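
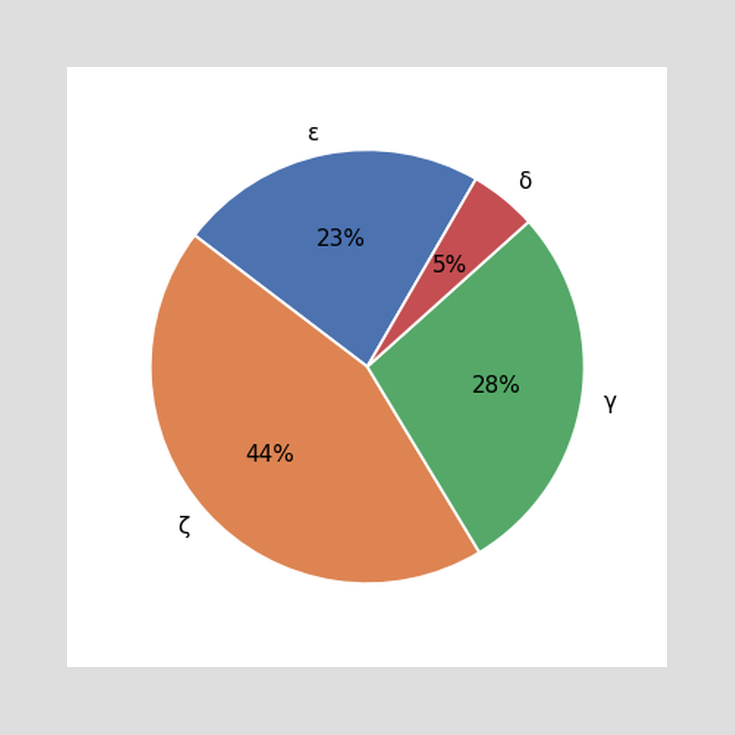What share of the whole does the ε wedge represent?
23%

The ε slice takes up 23% of the pie.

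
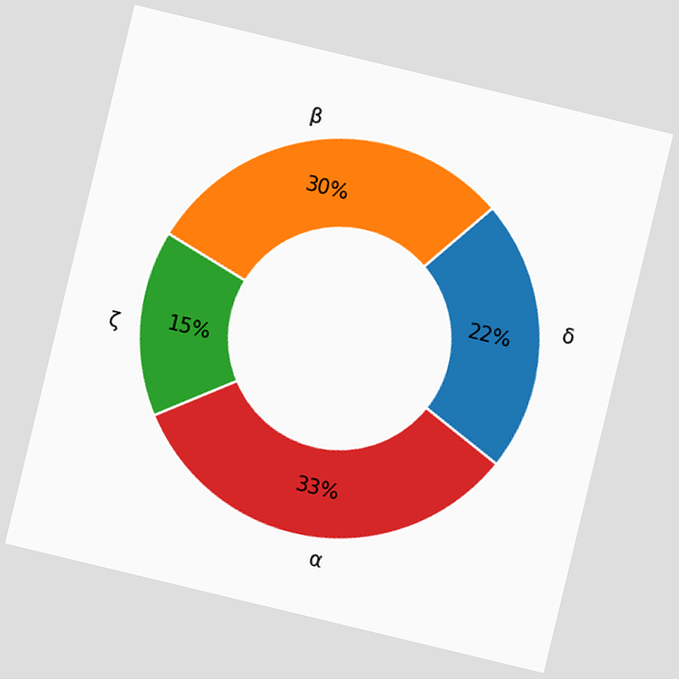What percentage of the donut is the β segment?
The chart is tilted about 14° clockwise. The β segment takes up 30% of the ring.

30%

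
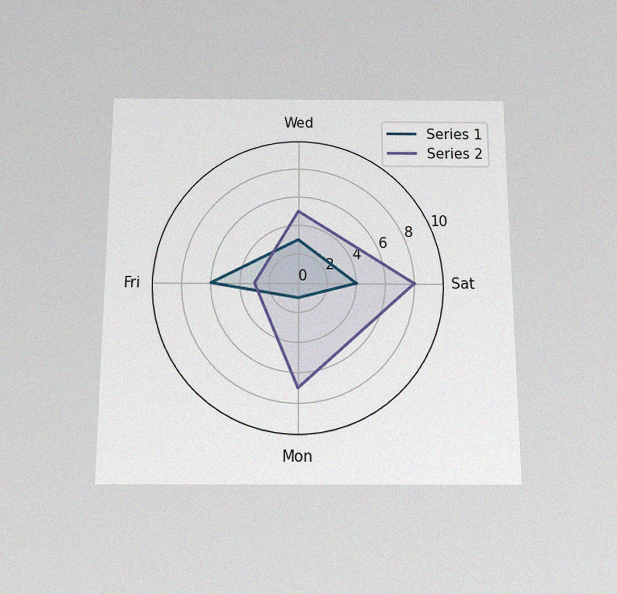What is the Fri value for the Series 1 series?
6

The chart is viewed slightly from below, with some photo noise. On the Fri axis, Series 1 reaches 6.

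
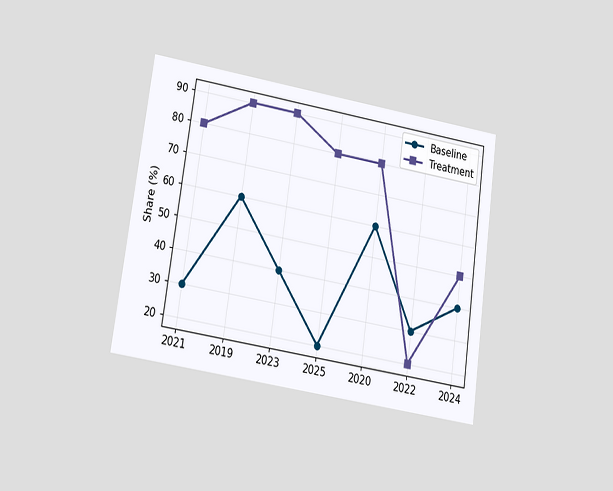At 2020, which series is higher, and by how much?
The chart is tilted about 8° clockwise and viewed at a slight angle. At 2020, Treatment sits above the other line by 20%.

Treatment, by 20%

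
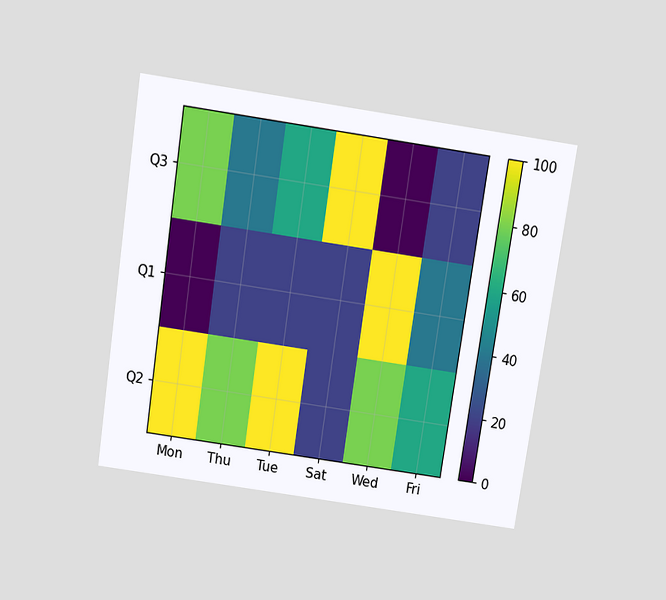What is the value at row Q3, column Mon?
80

The chart is tilted about 8° clockwise and viewed slightly from above. Matching cell (Q3, Mon) against the colorbar gives 80.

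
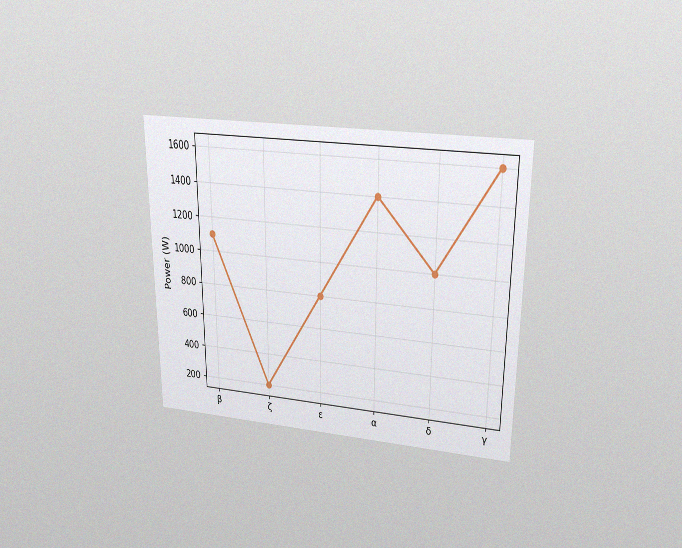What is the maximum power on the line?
1600W

The chart is viewed slightly from above, with some photo noise. The highest point is at γ, and reading across to the y-axis gives 1600W.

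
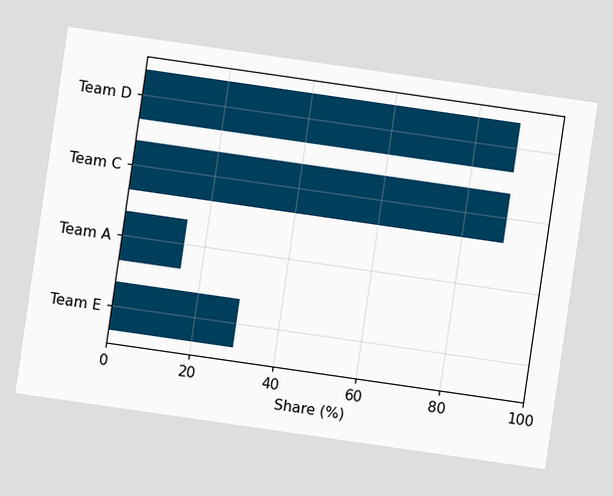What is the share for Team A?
15%

The chart is tilted about 8° clockwise. Reading along the chart's x-axis, the Team A bar reaches 15%.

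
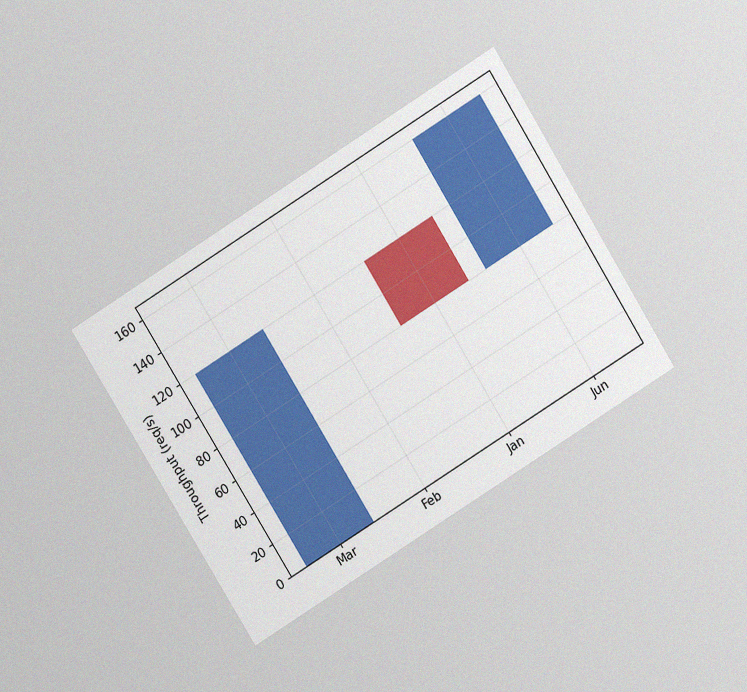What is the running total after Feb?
The chart is tilted about 32° counter-clockwise and viewed at a slight angle, with some photo noise. After Feb the running total reaches 120req/s.

120req/s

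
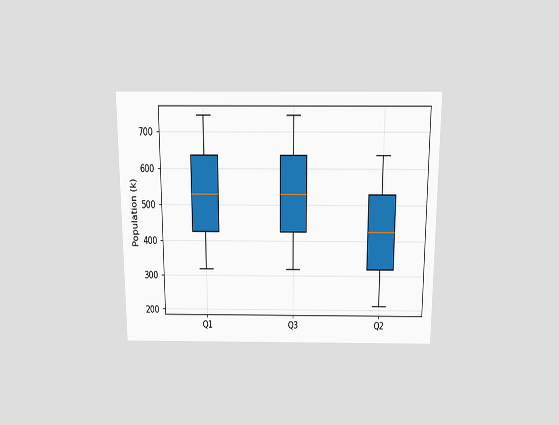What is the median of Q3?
530k

The chart is viewed slightly from above. The median line in the Q3 box sits at 530k.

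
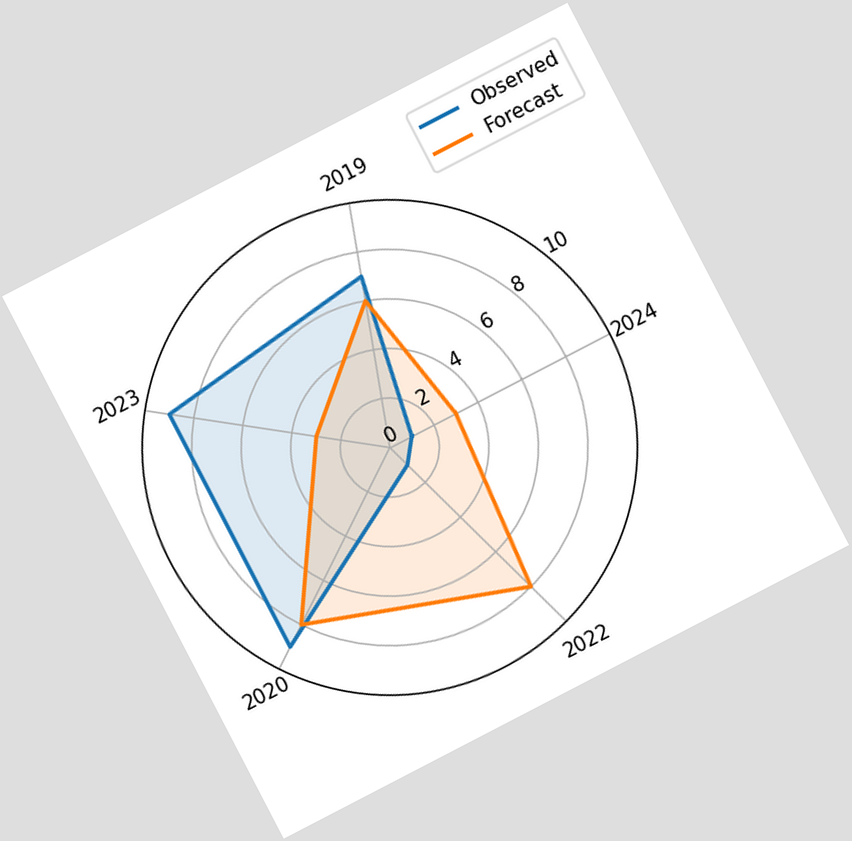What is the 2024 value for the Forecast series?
3

The chart is tilted about 27° counter-clockwise. On the 2024 axis, Forecast reaches 3.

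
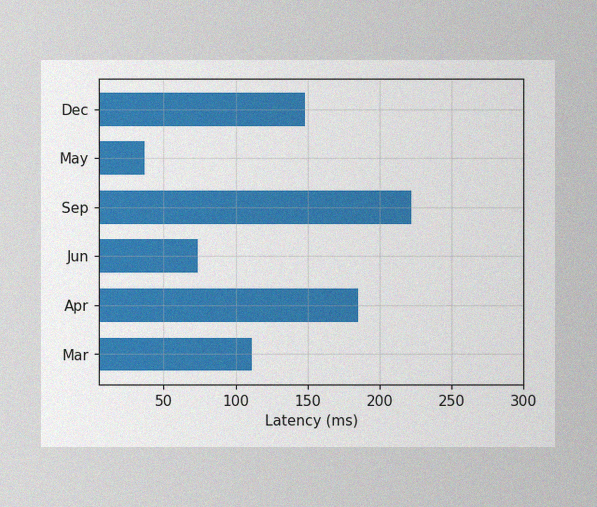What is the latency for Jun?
The image has some photo noise and uneven lighting. Reading along the chart's x-axis, the Jun bar reaches 74ms.

74ms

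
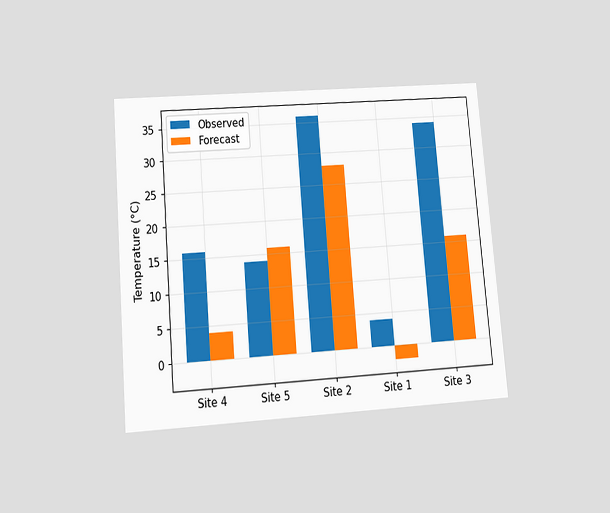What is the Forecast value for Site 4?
4°C

The chart is tilted about 5° counter-clockwise and viewed slightly from below. The Forecast bar at Site 4 reaches 4°C on the y-axis.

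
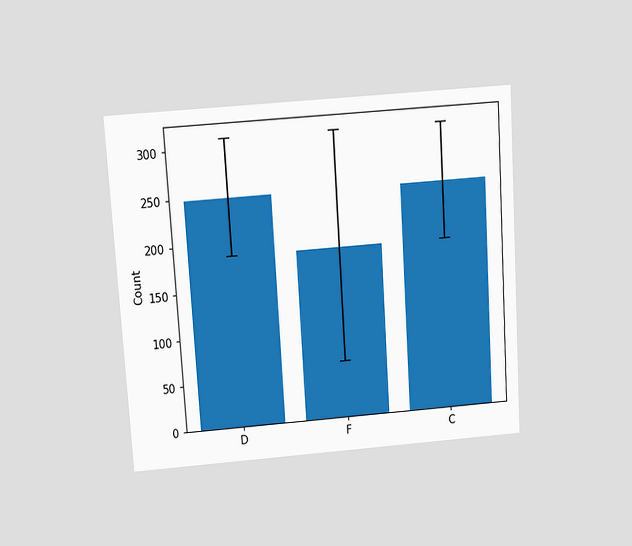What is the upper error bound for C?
310

The chart is tilted about 4° counter-clockwise and viewed slightly from above. The C bar's upper whisker reaches 310.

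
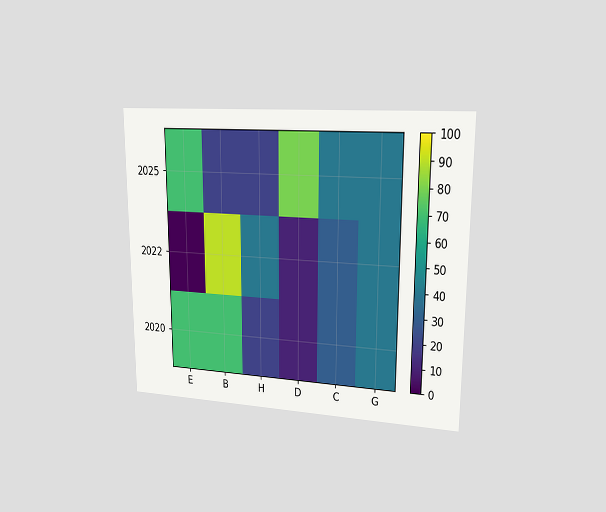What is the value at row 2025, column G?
The chart is viewed at a slight angle. Matching cell (2025, G) against the colorbar gives 40.

40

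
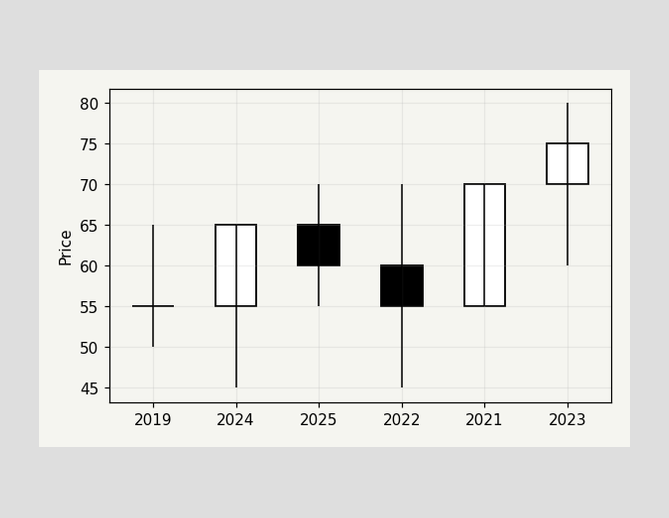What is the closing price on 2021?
The 2021 candle closes at 70.

70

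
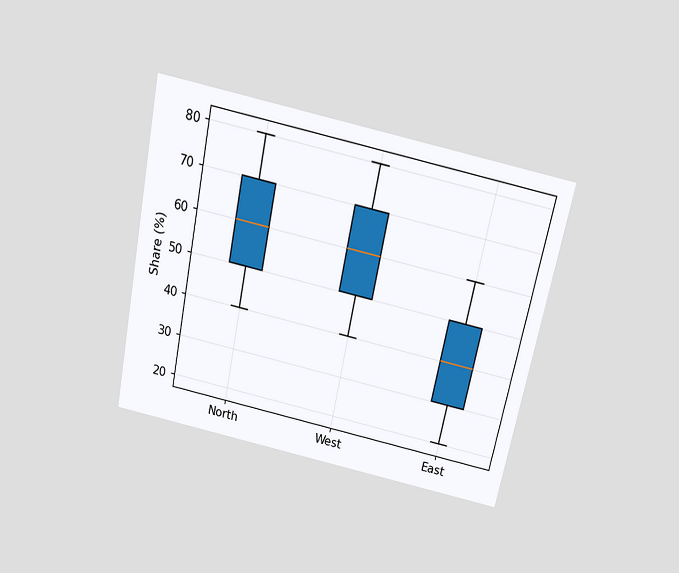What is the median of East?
The chart is tilted about 12° clockwise and viewed slightly from above. The median line in the East box sits at 40%.

40%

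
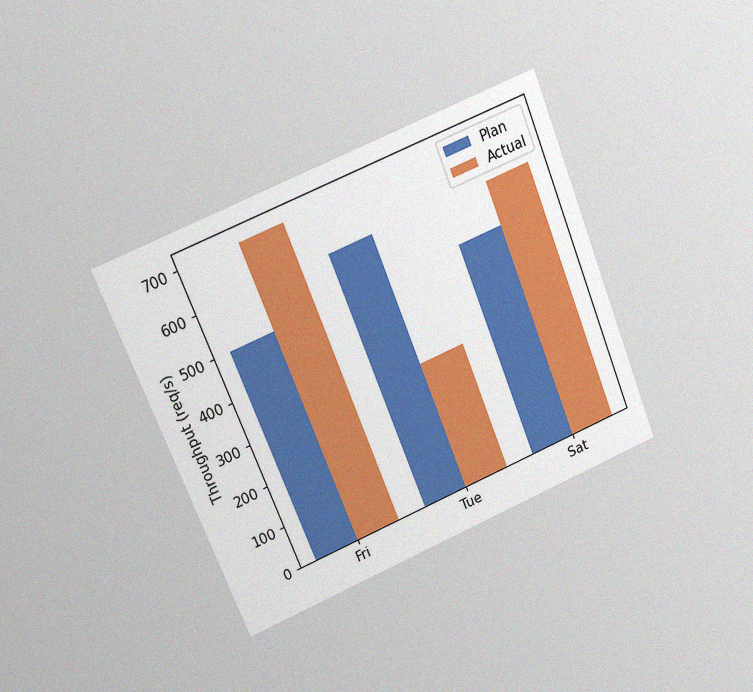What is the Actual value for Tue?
300req/s

The chart is tilted about 22° counter-clockwise and viewed at a slight angle, with some photo noise. The Actual bar at Tue reaches 300req/s on the y-axis.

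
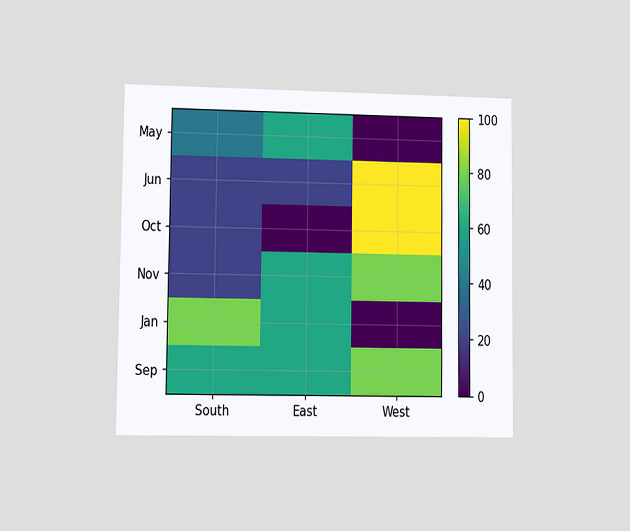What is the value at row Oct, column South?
The chart is viewed at a slight angle. Matching cell (Oct, South) against the colorbar gives 20.

20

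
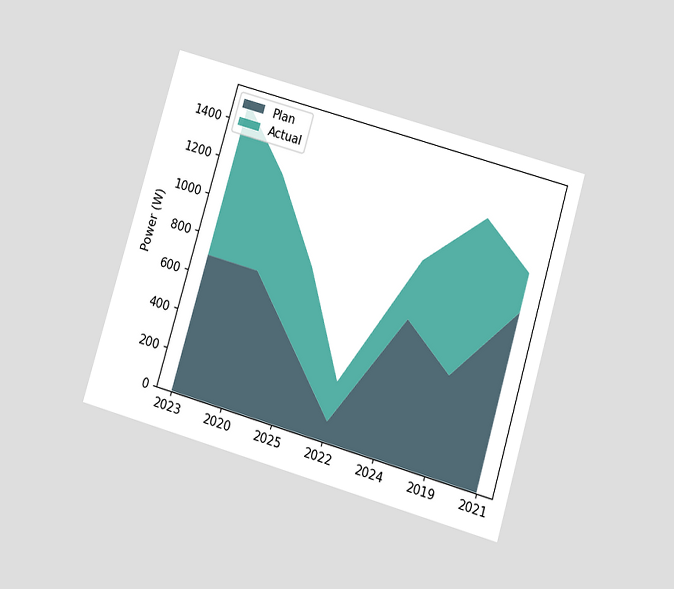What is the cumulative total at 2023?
The chart is tilted about 16° clockwise and viewed slightly from below. The stacked total at 2023 reaches 1500W.

1500W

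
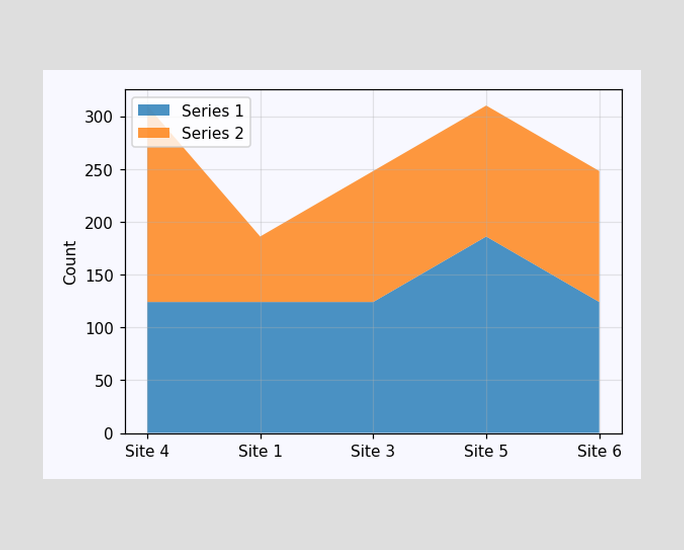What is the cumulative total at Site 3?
248

The stacked total at Site 3 reaches 248.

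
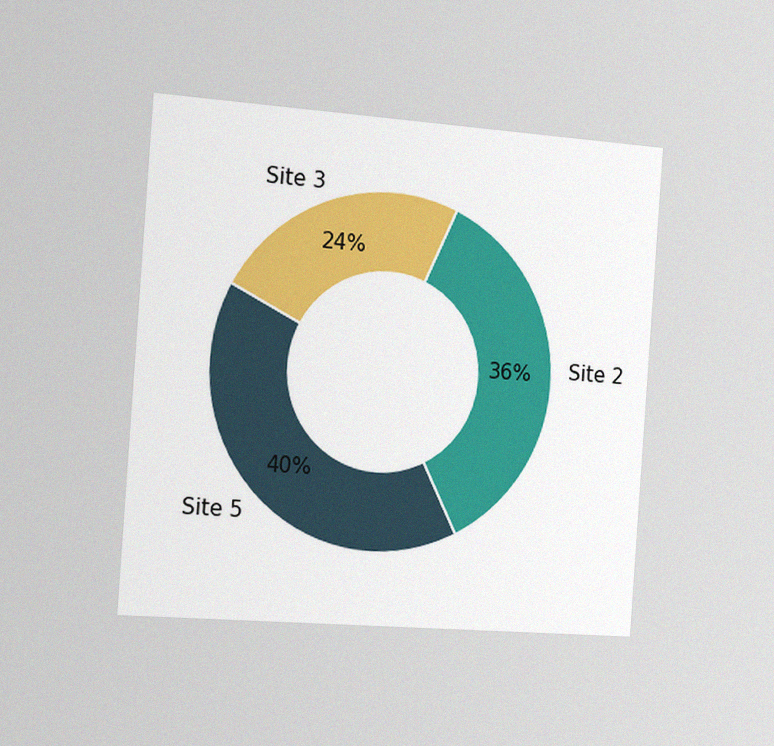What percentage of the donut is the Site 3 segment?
24%

The chart is tilted about 4° clockwise and viewed slightly from the left, with some photo noise. The Site 3 segment takes up 24% of the ring.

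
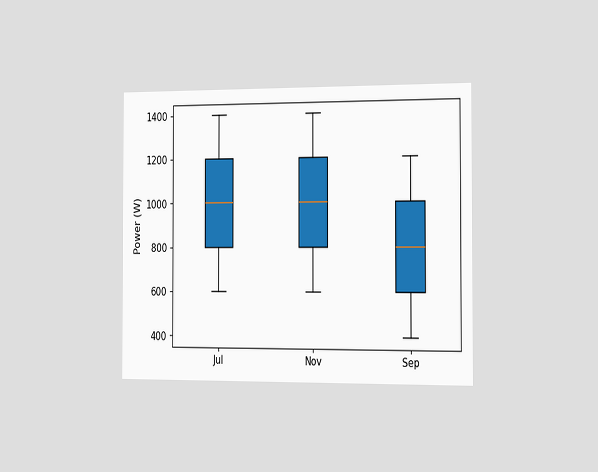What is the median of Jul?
The chart is viewed slightly from the right. The median line in the Jul box sits at 1000W.

1000W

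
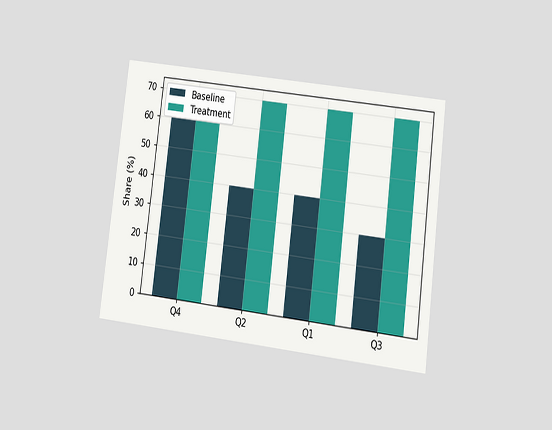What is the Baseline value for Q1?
The chart is tilted about 7° clockwise and viewed at a slight angle. The Baseline bar at Q1 reaches 40% on the y-axis.

40%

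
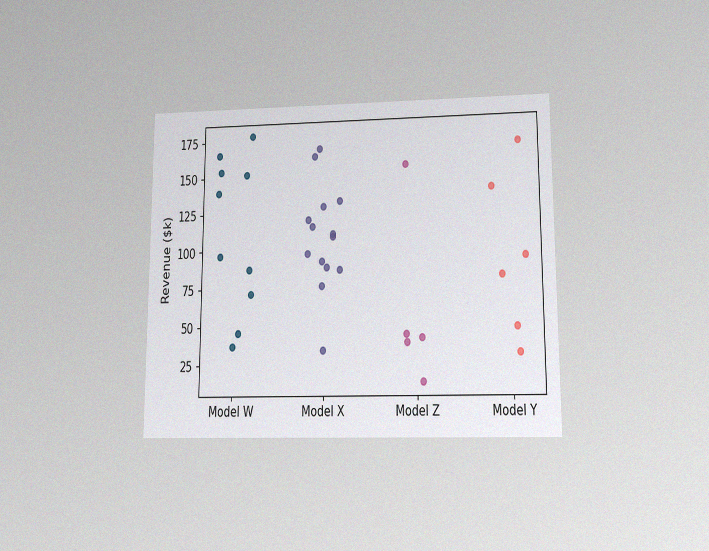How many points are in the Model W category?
The chart is viewed at a slight angle, with some photo noise. Counting the markers in the Model W column gives 10.

10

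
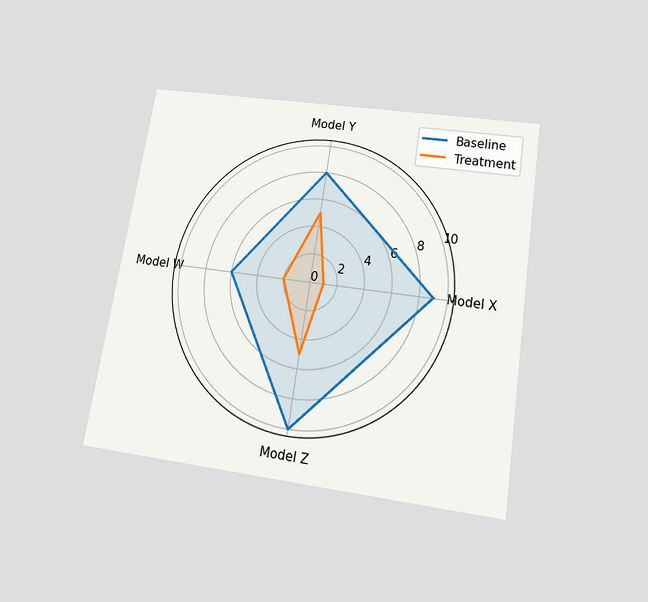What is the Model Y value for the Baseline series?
The chart is tilted about 9° clockwise and viewed slightly from below. On the Model Y axis, Baseline reaches 8.

8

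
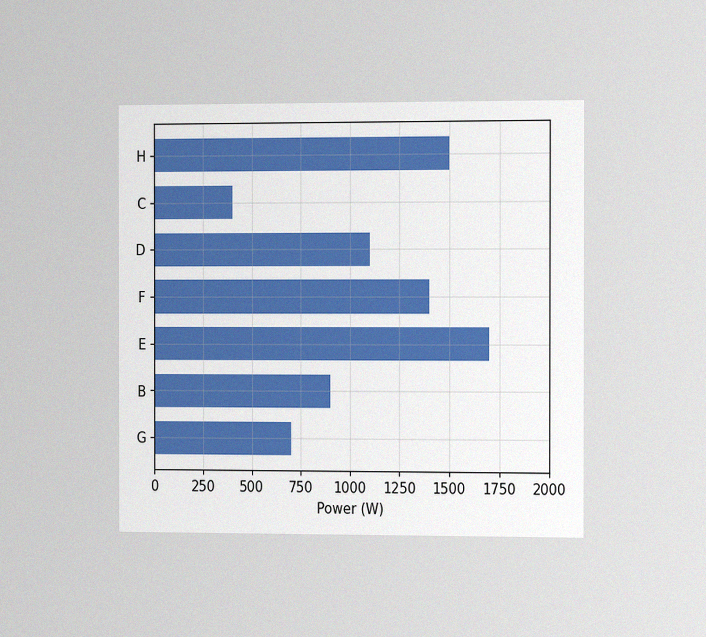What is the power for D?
1100W

The chart is viewed slightly from the right, with some photo noise. Reading along the chart's x-axis, the D bar reaches 1100W.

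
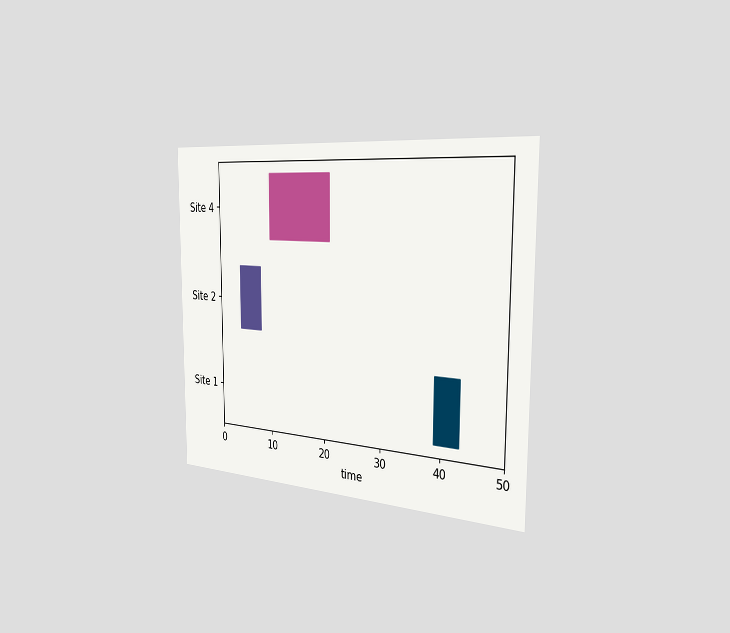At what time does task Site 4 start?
10

The chart is viewed slightly from the right. The Site 4 bar begins at t=10.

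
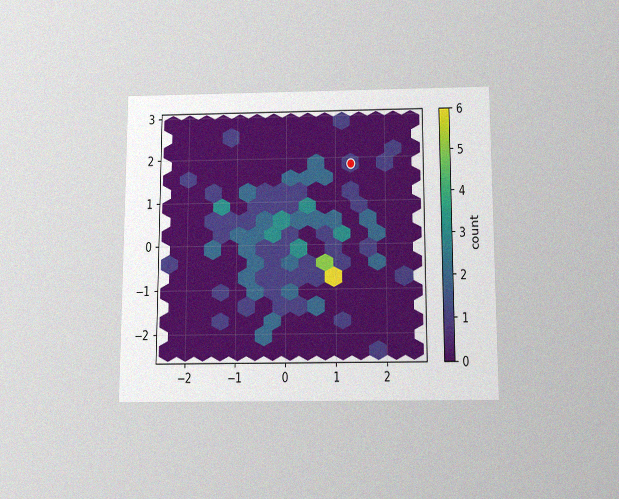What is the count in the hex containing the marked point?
1

The chart is viewed slightly from below, with some photo noise. The marked hex reads 1 on the colorbar.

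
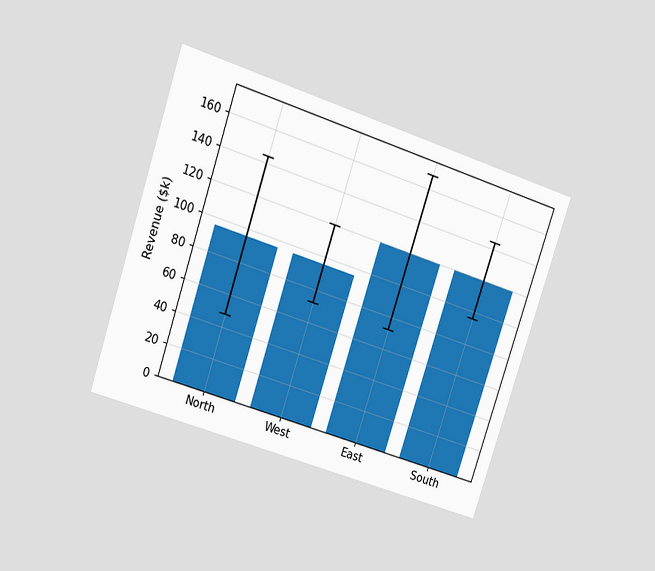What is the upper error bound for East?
$168k

The chart is tilted about 18° clockwise and viewed at a slight angle. The East bar's upper whisker reaches $168k.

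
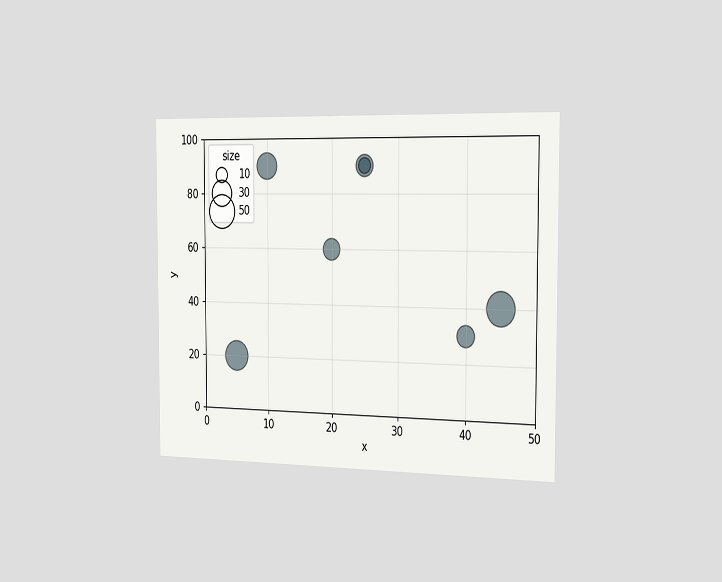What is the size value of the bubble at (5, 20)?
The chart is viewed slightly from the right. Matching the bubble at (5, 20) against the size legend gives 40.

40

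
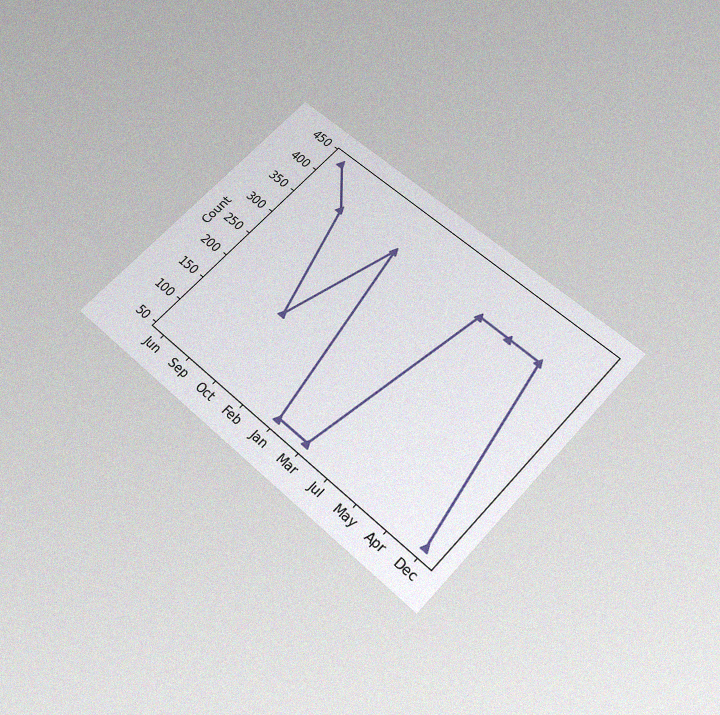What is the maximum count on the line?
434

The chart is tilted about 43° clockwise and viewed slightly from below, with some photo noise. The highest point is at Jun, and reading across to the y-axis gives 434.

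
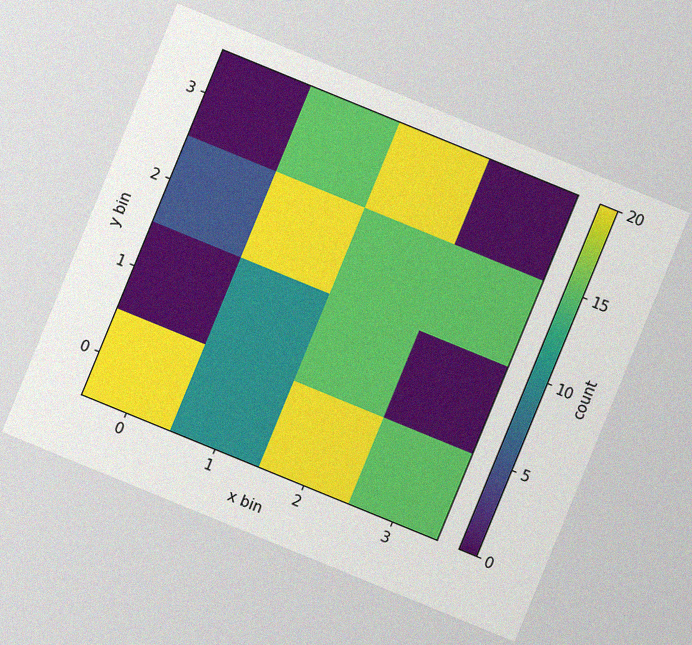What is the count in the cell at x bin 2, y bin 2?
The chart is tilted about 22° clockwise, with some photo noise. Matching the cell (2, 2) against the colorbar gives 15.

15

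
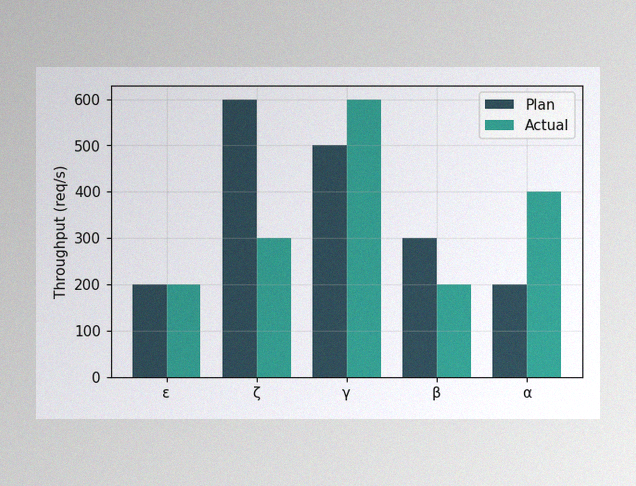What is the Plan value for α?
The image has some photo noise and uneven lighting. The Plan bar at α reaches 200req/s on the y-axis.

200req/s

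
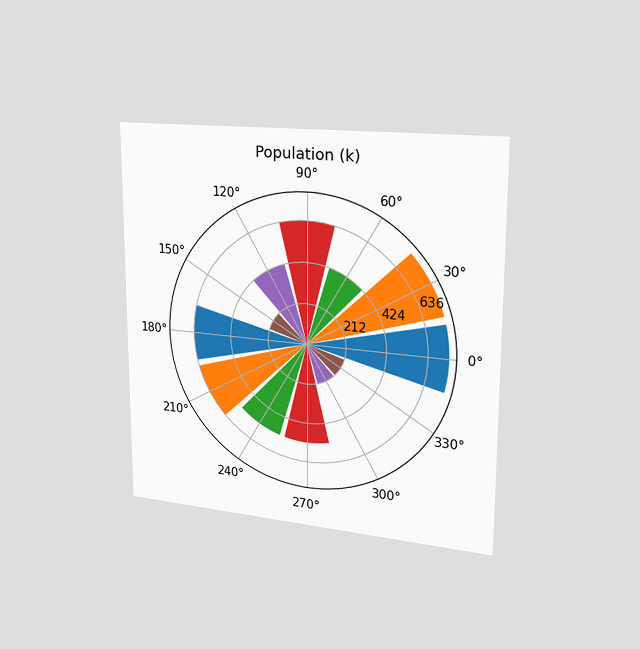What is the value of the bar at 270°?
530k

The chart is viewed slightly from the right. The bar at 270° reaches 530k on the radial axis.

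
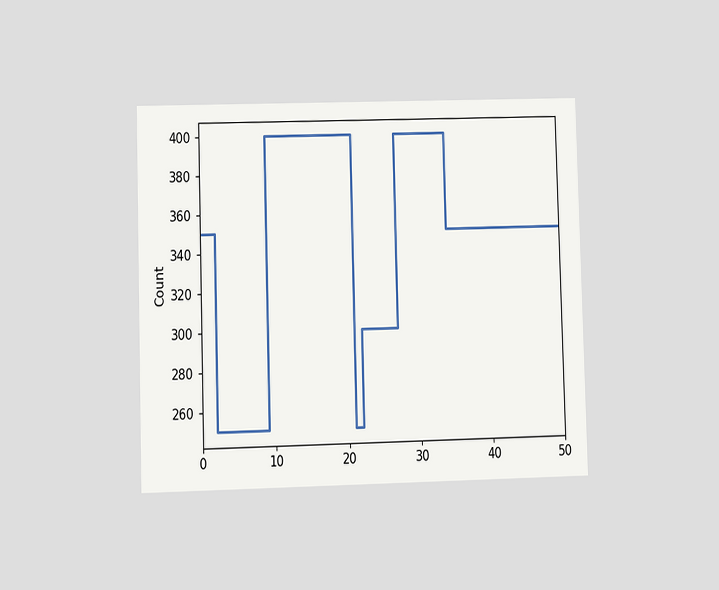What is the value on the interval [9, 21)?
400

The chart is viewed at a slight angle. On [9, 21) the step sits at 400.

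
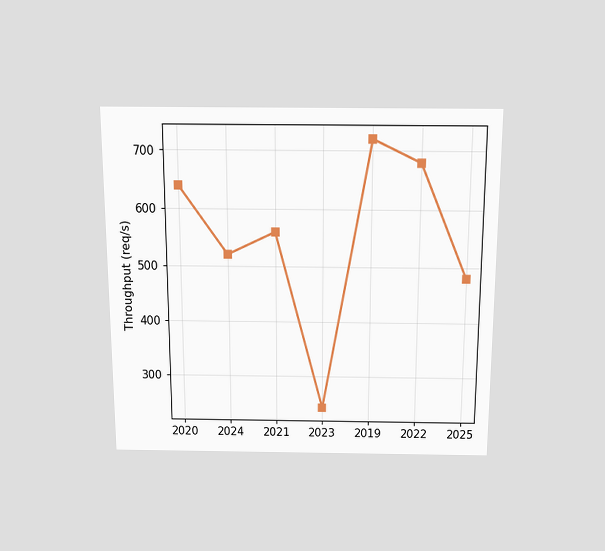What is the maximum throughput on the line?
720req/s

The chart is viewed slightly from above. The highest point is at 2019, and reading across to the y-axis gives 720req/s.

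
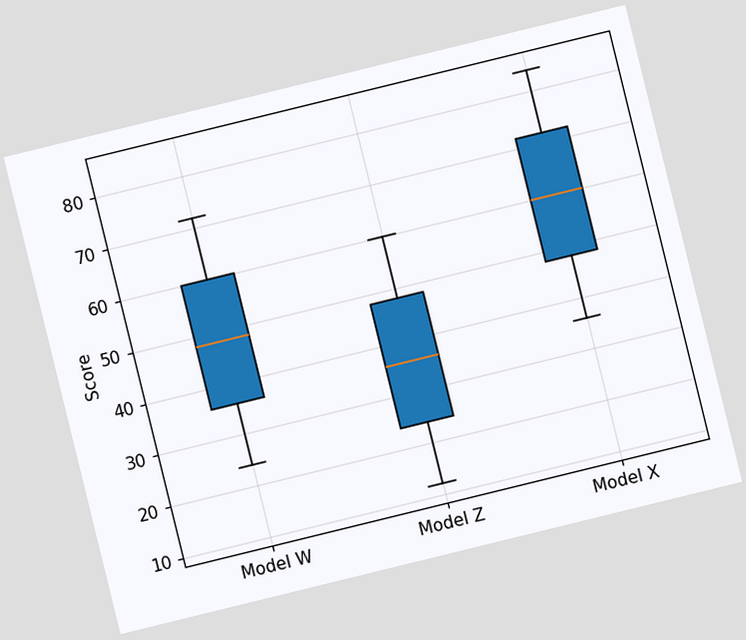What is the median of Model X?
60

The chart is tilted about 14° counter-clockwise. The median line in the Model X box sits at 60.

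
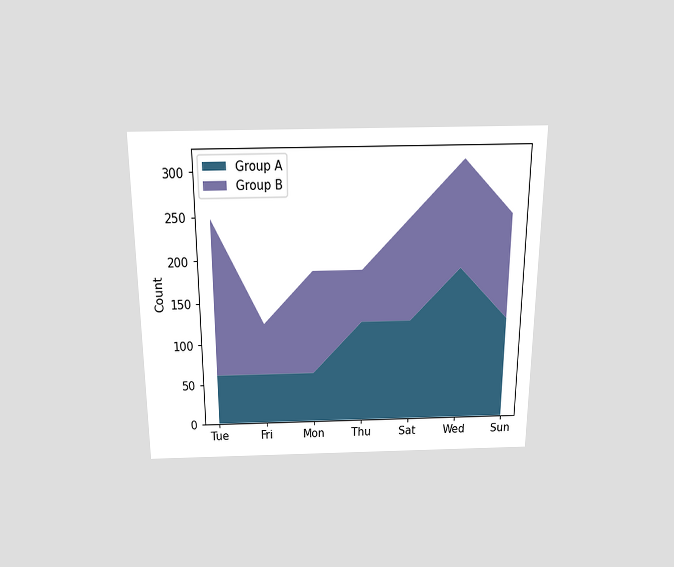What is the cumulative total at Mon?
186

The chart is viewed slightly from above. The stacked total at Mon reaches 186.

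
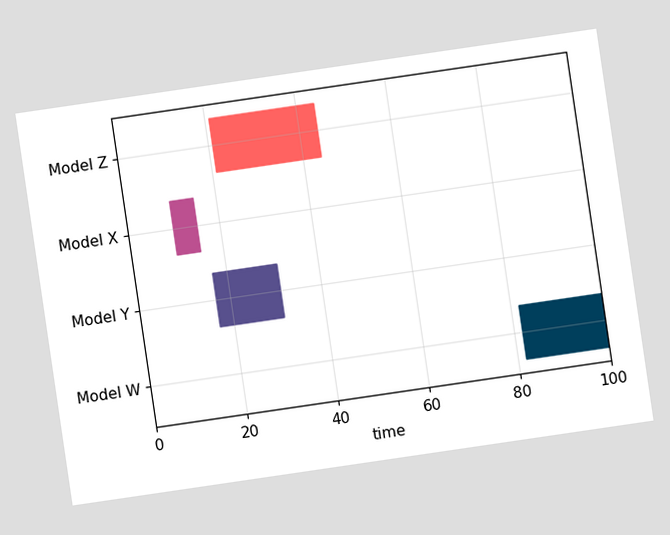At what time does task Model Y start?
The chart is tilted about 8° counter-clockwise. The Model Y bar begins at t=17.

17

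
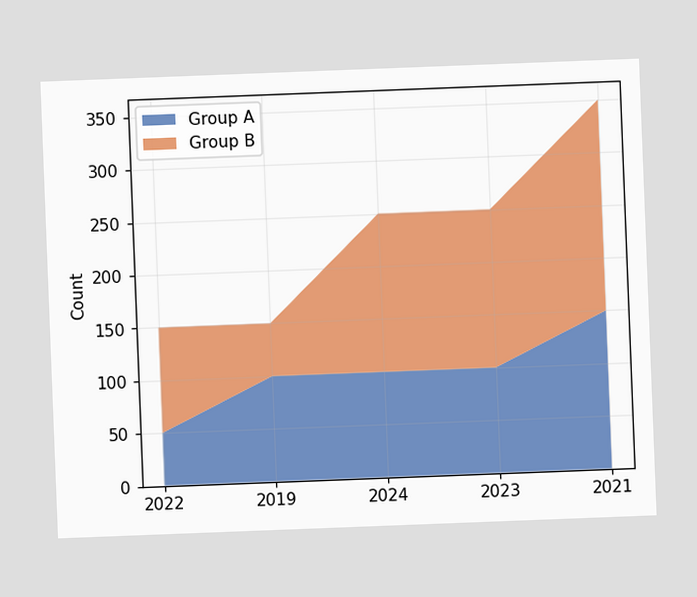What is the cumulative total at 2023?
The chart is tilted about 2° counter-clockwise. The stacked total at 2023 reaches 250.

250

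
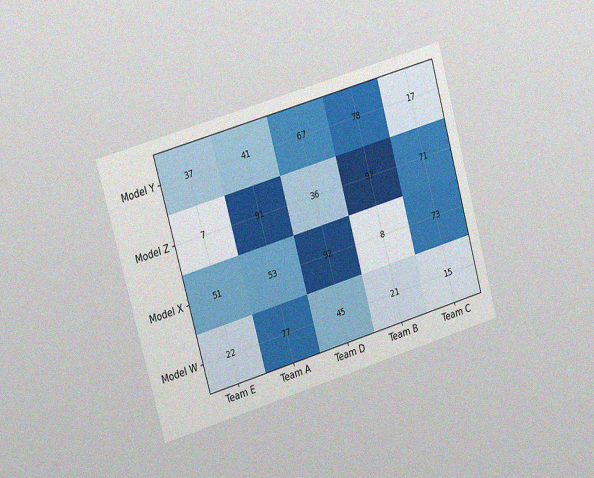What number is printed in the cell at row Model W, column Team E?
The chart is tilted about 16° counter-clockwise and viewed slightly from the left, with some photo noise. The (Model W, Team E) cell reads 22.

22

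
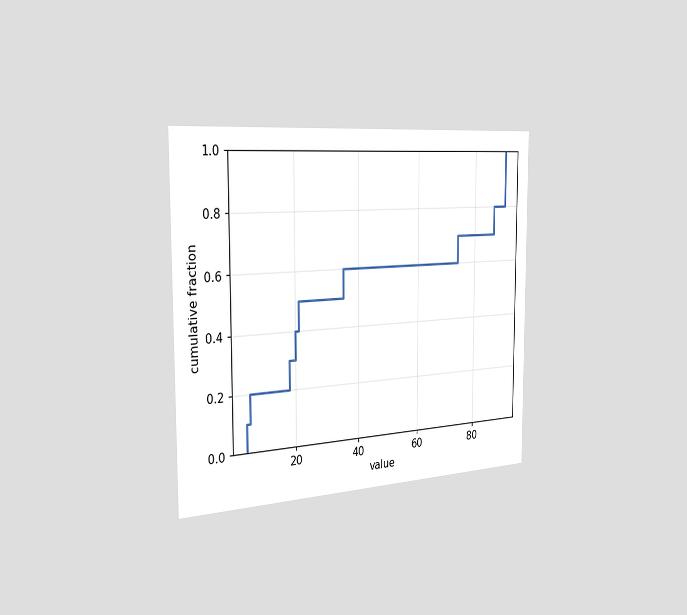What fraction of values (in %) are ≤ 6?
The chart is viewed slightly from the left. At x=6 the ECDF step is at 20%.

20%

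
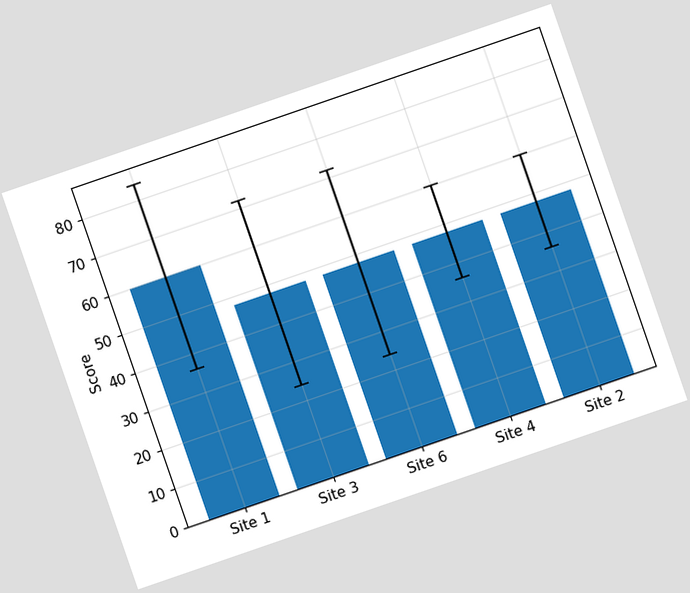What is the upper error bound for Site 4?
60

The chart is tilted about 19° counter-clockwise. The Site 4 bar's upper whisker reaches 60.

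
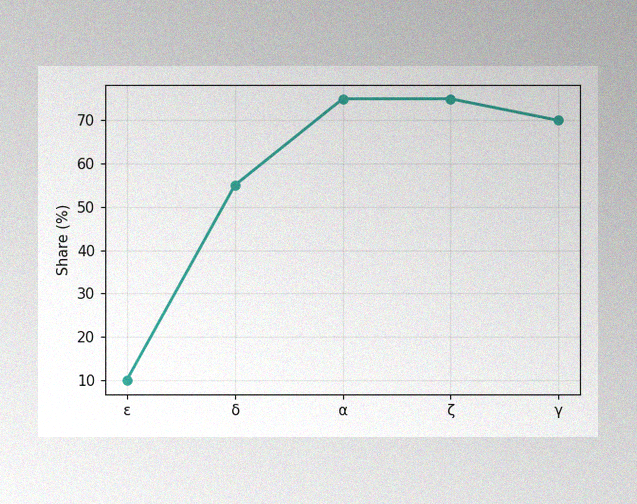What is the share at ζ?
The image has some photo noise and uneven lighting. At ζ, the line is at 75%.

75%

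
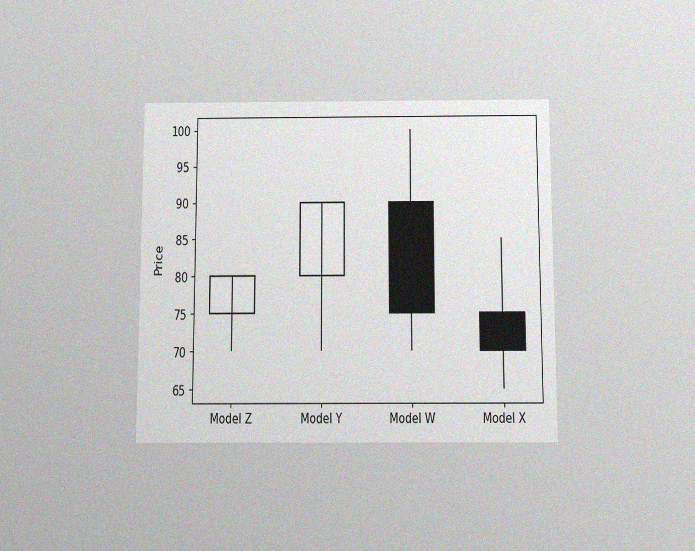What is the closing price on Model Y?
The chart is viewed slightly from below, with some photo noise. The Model Y candle closes at 90.

90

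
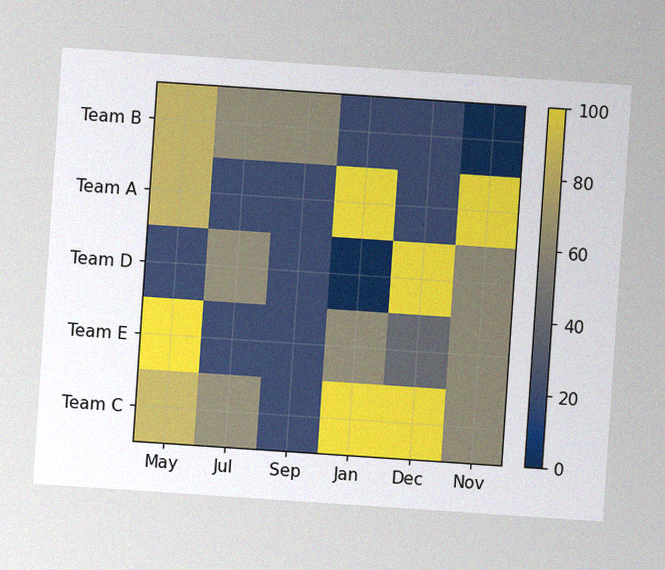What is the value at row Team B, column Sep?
The chart is tilted about 4° clockwise, with some photo noise. Matching cell (Team B, Sep) against the colorbar gives 60.

60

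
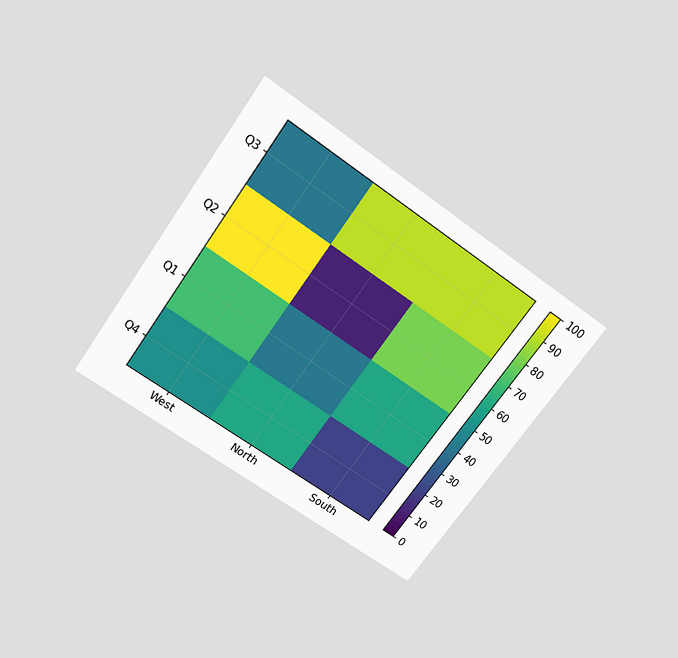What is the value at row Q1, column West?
70

The chart is tilted about 35° clockwise and viewed slightly from above. Matching cell (Q1, West) against the colorbar gives 70.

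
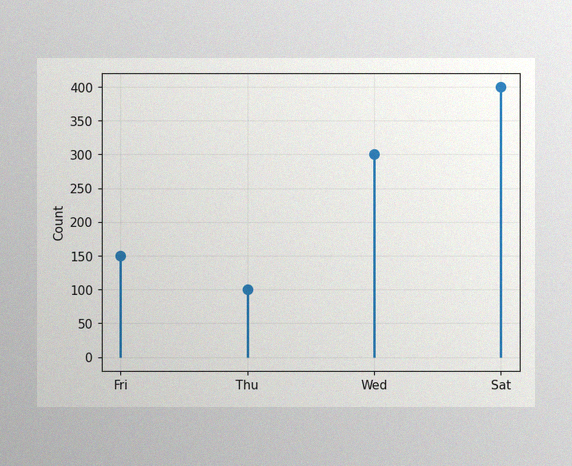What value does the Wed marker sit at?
300

The image has some photo noise and uneven lighting. The Wed marker sits at 300.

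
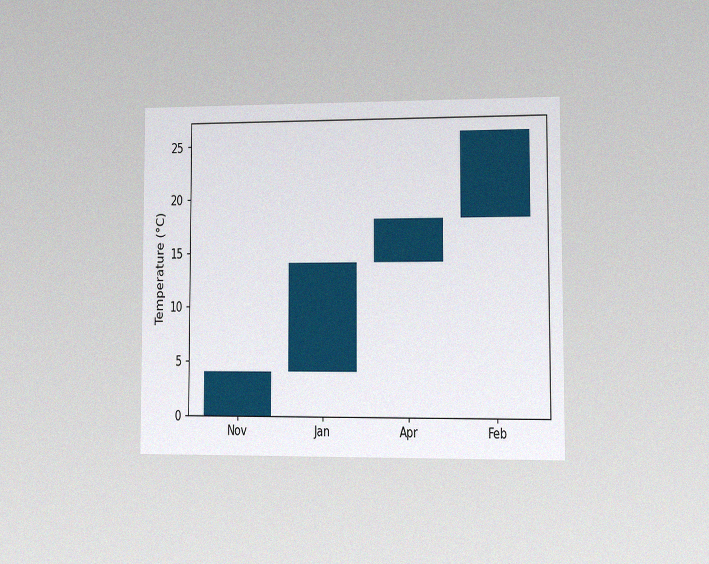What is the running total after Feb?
26°C

The chart is viewed at a slight angle, with some photo noise. After Feb the running total reaches 26°C.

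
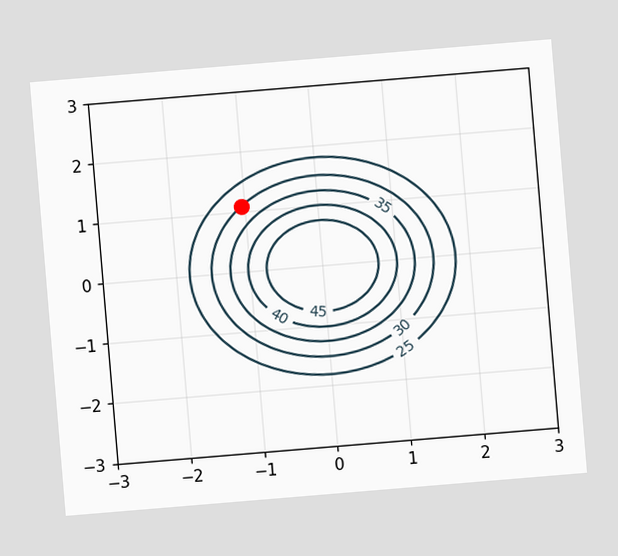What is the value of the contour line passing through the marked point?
The chart is tilted about 5° counter-clockwise. The marked point sits on the contour labelled 30.

30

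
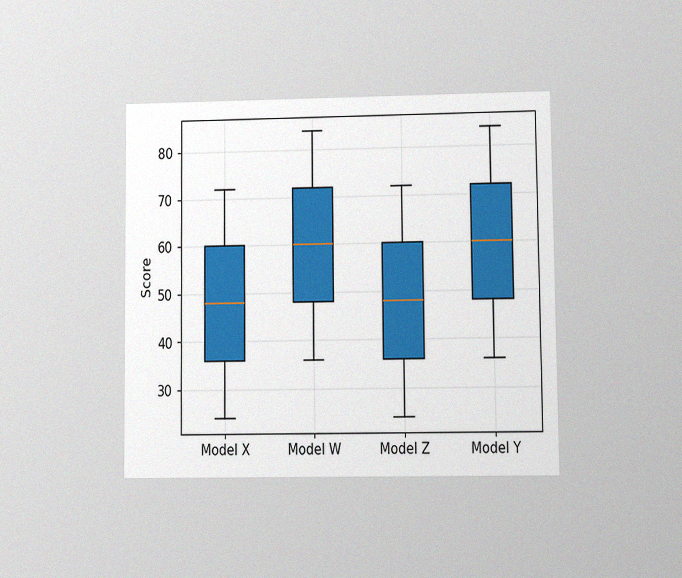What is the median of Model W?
60

The chart is viewed at a slight angle, with some photo noise. The median line in the Model W box sits at 60.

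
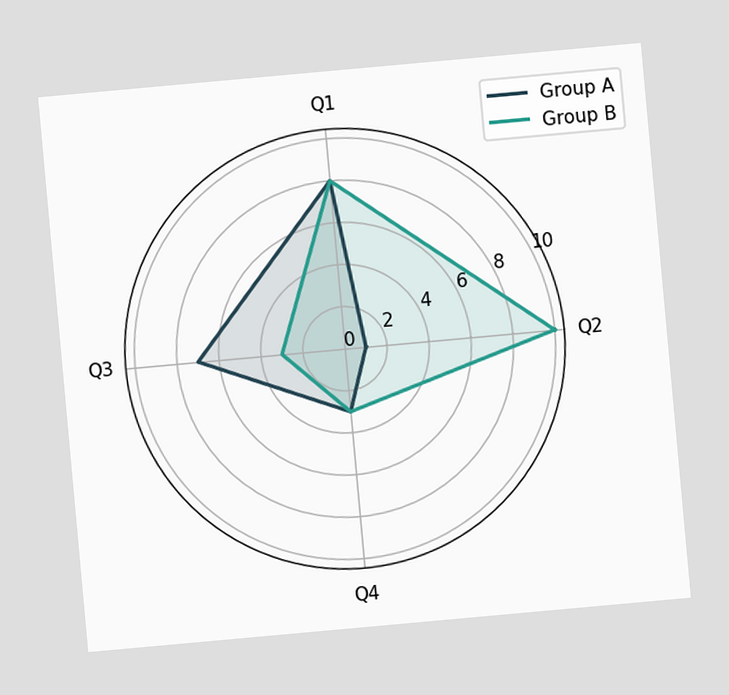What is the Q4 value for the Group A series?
3

The chart is tilted about 5° counter-clockwise. On the Q4 axis, Group A reaches 3.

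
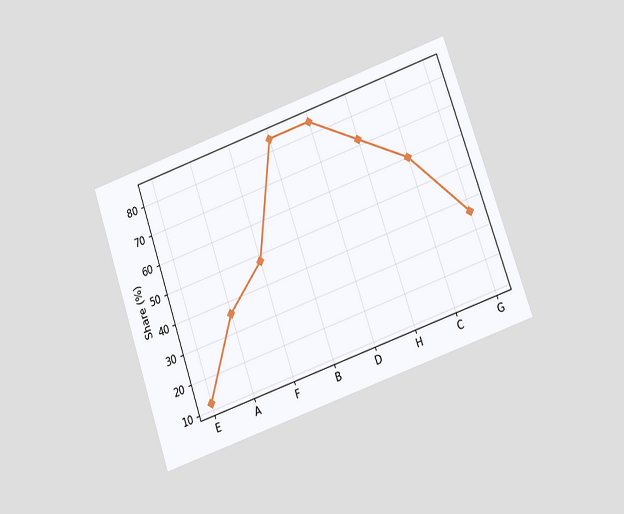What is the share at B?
The chart is tilted about 19° counter-clockwise and viewed at a slight angle. At B, the line is at 84%.

84%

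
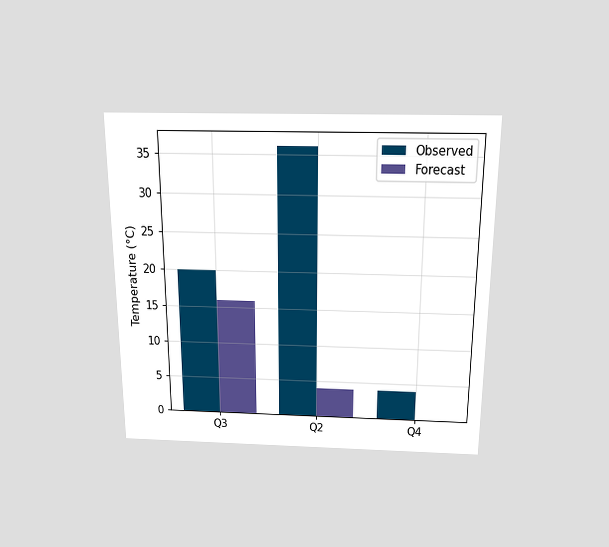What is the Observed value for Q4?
The chart is viewed slightly from above. The Observed bar at Q4 reaches 4°C on the y-axis.

4°C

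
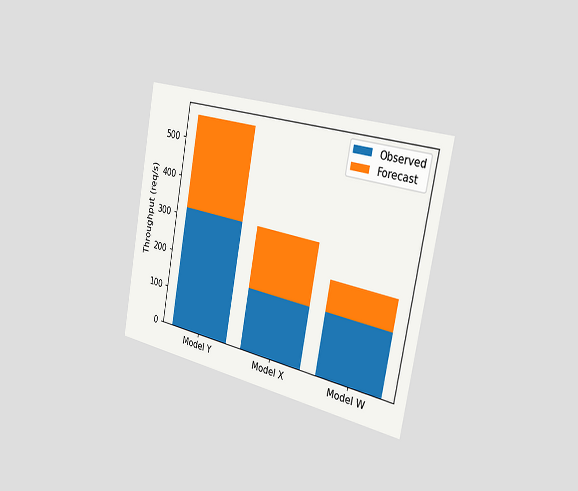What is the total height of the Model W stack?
The chart is tilted about 11° clockwise and viewed slightly from the right. The Model W stack's top reaches 240req/s on the y-axis.

240req/s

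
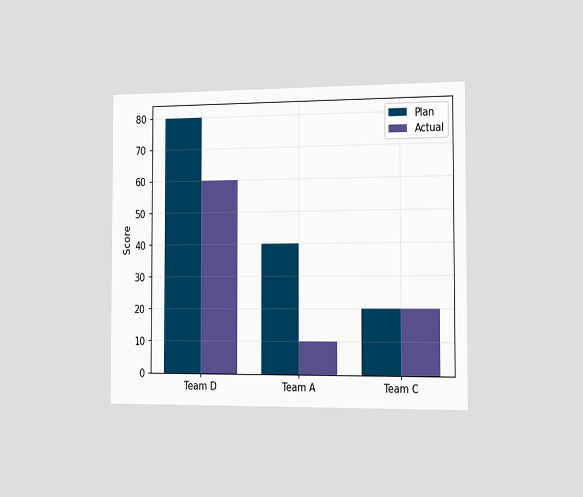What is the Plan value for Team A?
The chart is viewed slightly from the right. The Plan bar at Team A reaches 40 on the y-axis.

40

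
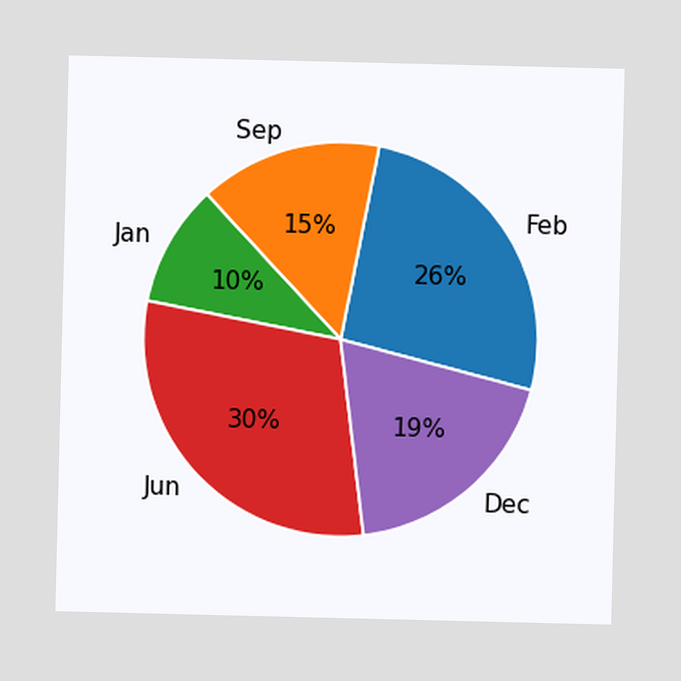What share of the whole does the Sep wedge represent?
The Sep slice takes up 15% of the pie.

15%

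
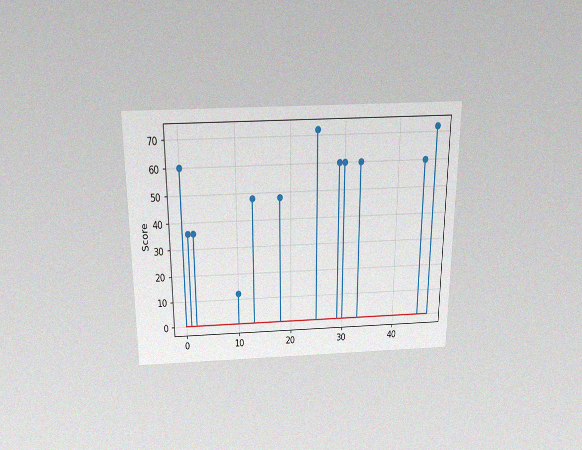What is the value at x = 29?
The chart is viewed slightly from above, with some photo noise. The stem at x=29 reaches 60.

60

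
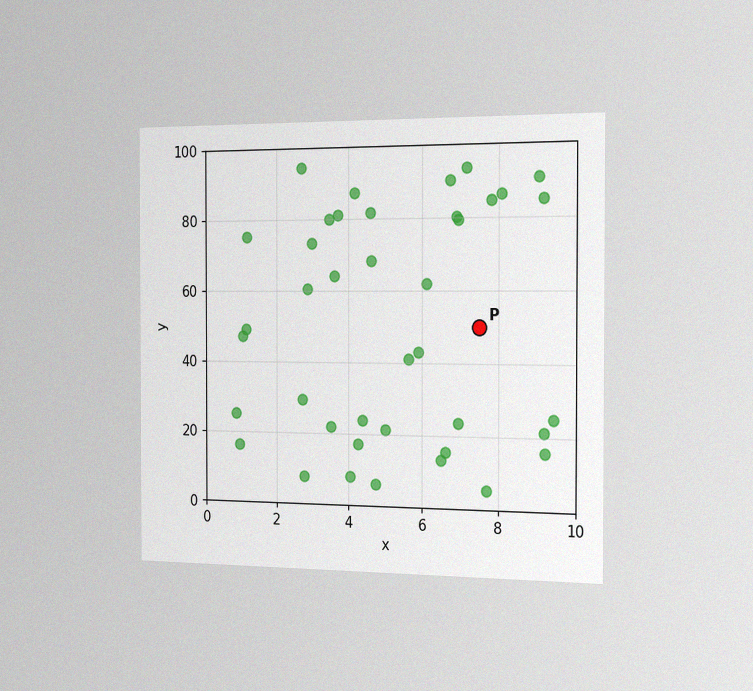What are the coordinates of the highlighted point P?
(7.5, 50)

The chart is viewed slightly from the right, with some photo noise. Following the gridlines from P to each axis, P sits at (7.5, 50).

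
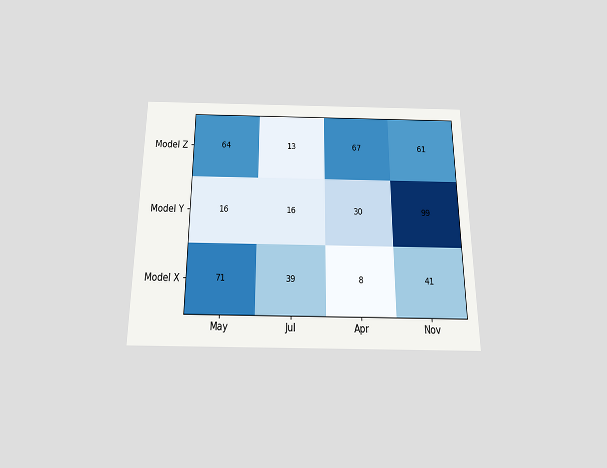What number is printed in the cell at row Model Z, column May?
64

The chart is viewed slightly from below. The (Model Z, May) cell reads 64.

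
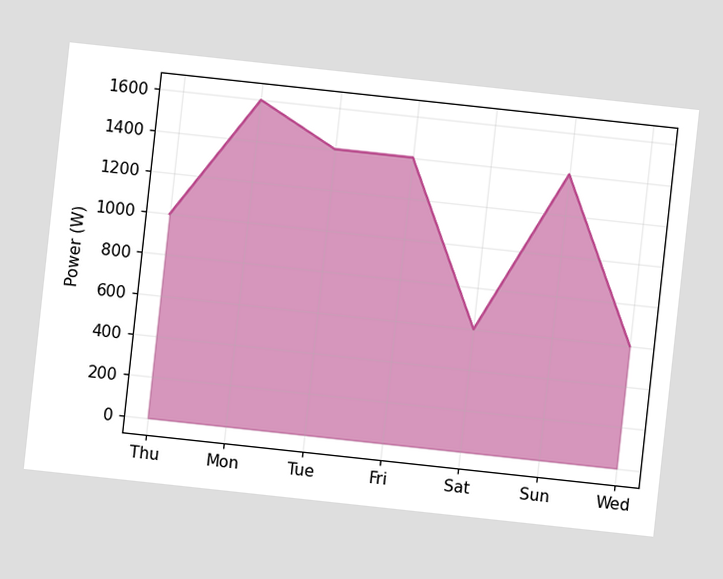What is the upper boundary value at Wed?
600W

The chart is tilted about 6° clockwise. At Wed the upper boundary is at 600W.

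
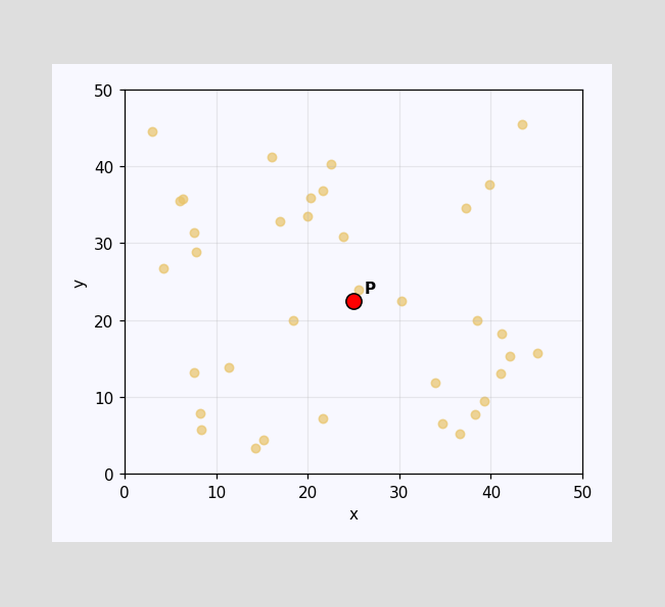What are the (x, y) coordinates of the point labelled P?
Following the gridlines from P to each axis, P sits at (25, 22.5).

(25, 22.5)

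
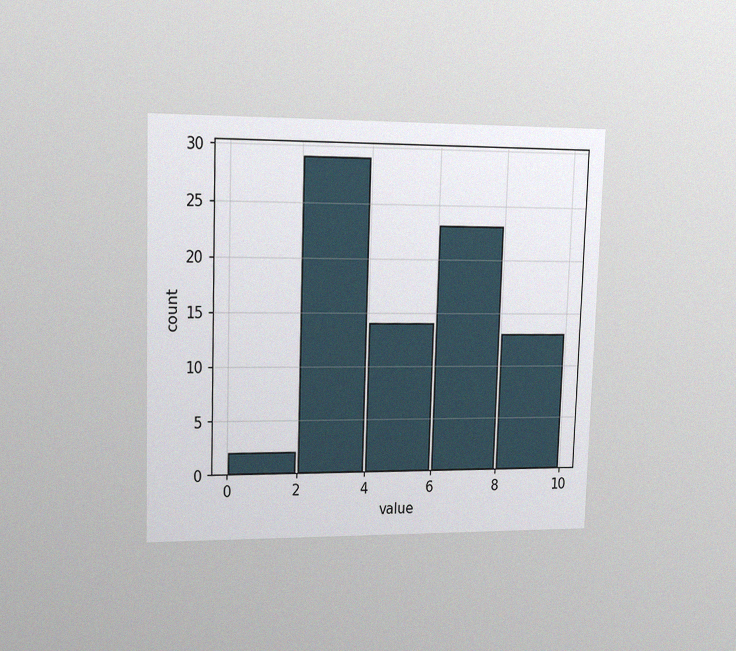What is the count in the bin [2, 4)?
The chart is viewed slightly from the left, with some photo noise. The [2, 4) bin has height 29.

29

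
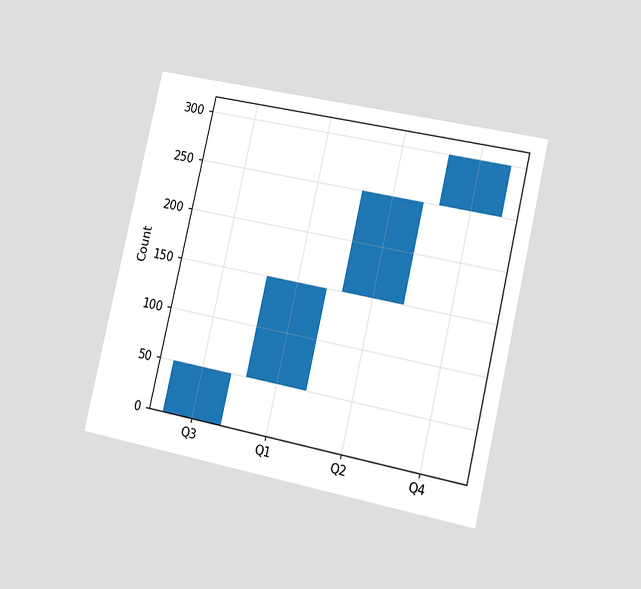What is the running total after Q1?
150

The chart is tilted about 13° clockwise and viewed slightly from the right. After Q1 the running total reaches 150.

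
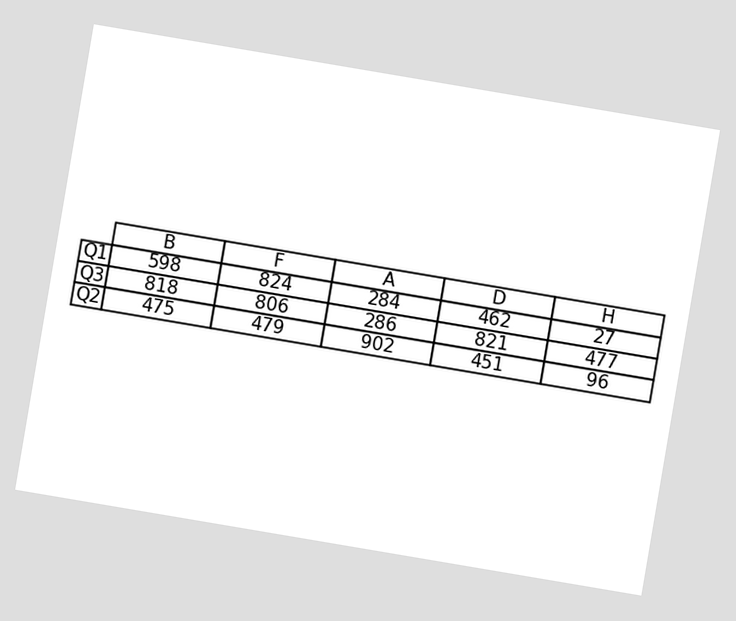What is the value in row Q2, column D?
The chart is tilted about 10° clockwise. The (Q2, D) cell reads 451.

451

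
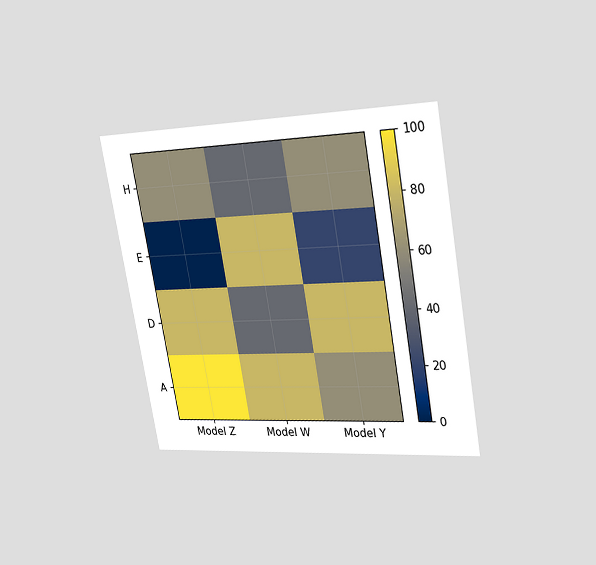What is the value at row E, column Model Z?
The chart is tilted about 10° counter-clockwise and viewed slightly from the right. Matching cell (E, Model Z) against the colorbar gives 0.

0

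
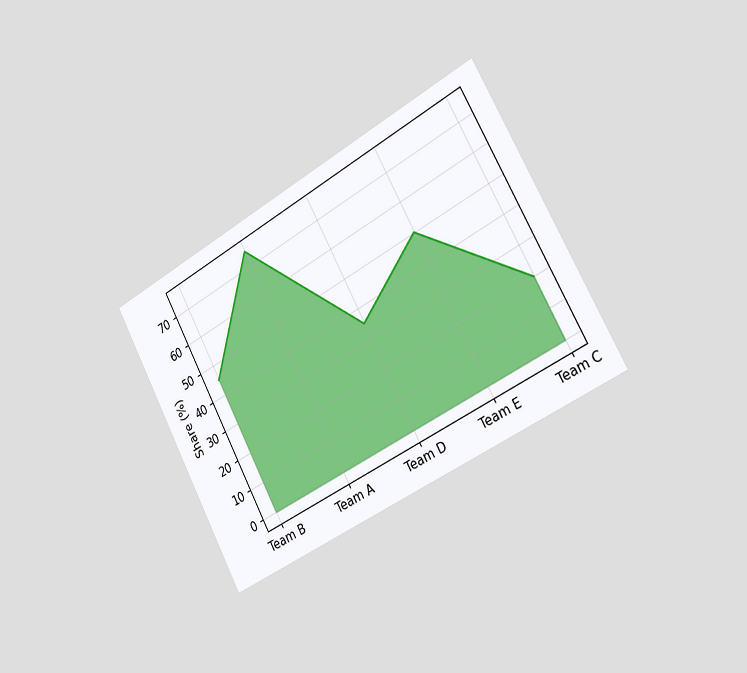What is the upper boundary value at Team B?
The chart is tilted about 28° counter-clockwise and viewed slightly from the right. At Team B the upper boundary is at 45%.

45%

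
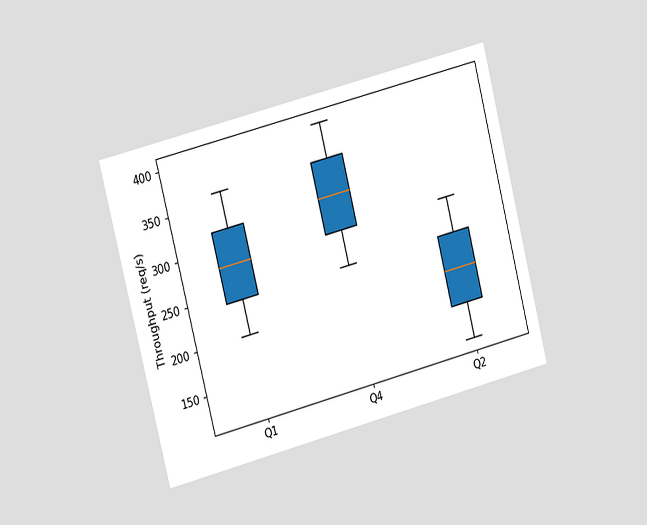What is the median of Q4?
The chart is tilted about 14° counter-clockwise and viewed slightly from the left. The median line in the Q4 box sits at 320req/s.

320req/s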